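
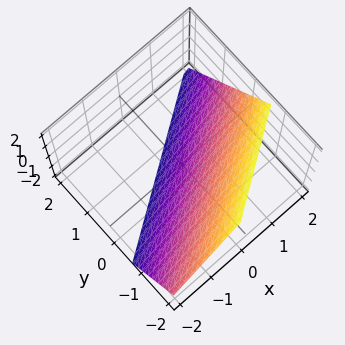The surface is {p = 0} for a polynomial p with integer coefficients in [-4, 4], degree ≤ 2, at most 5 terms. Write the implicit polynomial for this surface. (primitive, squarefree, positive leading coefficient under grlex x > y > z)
Degree: every cross-section is a straight line — this is a plane, so deg p = 1.
From the axis intercepts and sections: one z-axis crossing is at z = -1; it crosses the x-axis at the gridline x = 1.
Assembling these constraints gives the stated polynomial.

2*x - 3*y - 2*z - 2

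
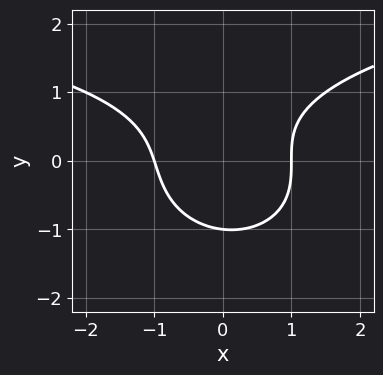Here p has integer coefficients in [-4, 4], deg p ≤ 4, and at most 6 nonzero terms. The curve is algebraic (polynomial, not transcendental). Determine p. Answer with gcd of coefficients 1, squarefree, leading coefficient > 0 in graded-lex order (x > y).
(a) Degree: no degree-2 curve has this shape, so deg p = 3.
(b) Against the integer gridlines: the x-axis gridline crossings are at x ∈ {-1, 1}; one y-axis crossing is at y = -1.
(c) Fitting integer coefficients to these (and the overall shape) gives p.

x^2*y + 3*y^3 - 3*x^2 - x*y + 3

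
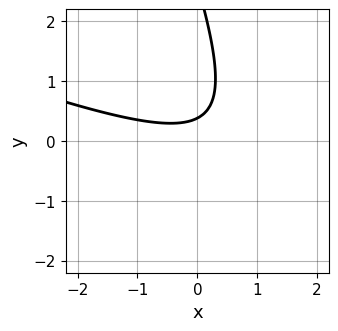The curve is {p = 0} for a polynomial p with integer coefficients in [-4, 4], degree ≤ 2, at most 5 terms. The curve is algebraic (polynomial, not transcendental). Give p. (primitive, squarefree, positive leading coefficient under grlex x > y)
x^2 + 3*x*y + y^2 - 3*y + 1

(a) deg p = 2.
(b) Reading off the gridlines: it misses every integer gridline on the x-axis.
(c) These observations pin down the coefficients.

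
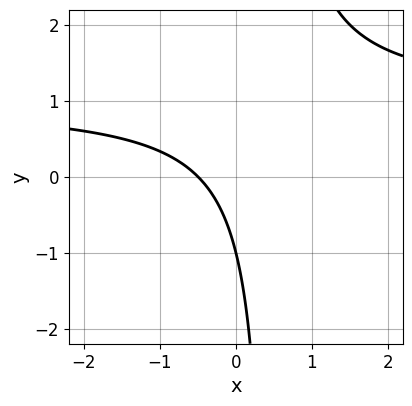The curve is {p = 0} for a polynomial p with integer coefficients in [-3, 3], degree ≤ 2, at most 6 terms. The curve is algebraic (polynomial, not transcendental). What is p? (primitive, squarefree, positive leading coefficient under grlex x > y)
2*x*y - 2*x - y - 1

1. The degree is 2 — a generic line meets the curve in up to 2 points.
2. From the axis intercepts and sections: it crosses the y-axis at the gridline y = -1.
3. Together with the visible shape, these determine p as stated.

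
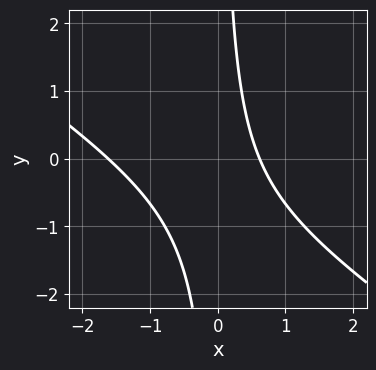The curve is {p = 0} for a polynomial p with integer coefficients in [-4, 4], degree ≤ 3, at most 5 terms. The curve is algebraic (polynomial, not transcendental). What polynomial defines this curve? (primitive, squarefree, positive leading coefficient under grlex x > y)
(a) deg p = 2. The shape is more complex than any degree-1 curve.
(b) From the visible intercepts: no y-intercept at any integer in the box.
(c) These observations pin down the coefficients.

2*x^2 + 3*x*y + 2*x - 2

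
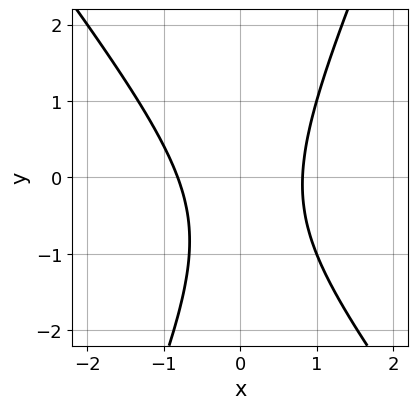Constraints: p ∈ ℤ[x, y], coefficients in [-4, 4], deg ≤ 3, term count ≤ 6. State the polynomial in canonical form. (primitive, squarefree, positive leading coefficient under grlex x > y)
1. deg p = 2. No degree-1 curve has this shape.
2. Observable constraints: no y-intercept at any integer in the box.
3. Putting this together gives p.

3*x^2 + x*y - y^2 - y - 2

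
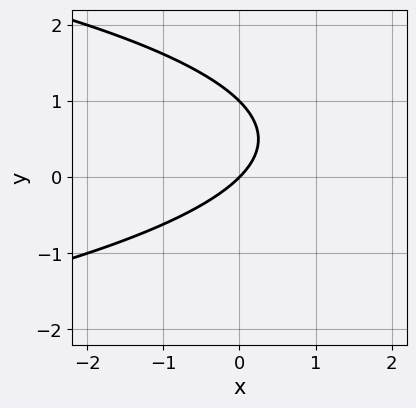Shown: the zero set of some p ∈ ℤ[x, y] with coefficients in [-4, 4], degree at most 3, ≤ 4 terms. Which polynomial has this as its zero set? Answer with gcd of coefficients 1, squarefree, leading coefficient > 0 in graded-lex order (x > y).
y^2 + x - y

deg p = 2.
From the visible intercepts: it meets the x-axis at x = 0 (among the integer gridlines); the y-axis gridline crossings are at y ∈ {0, 1}.
Matching integer coefficients to the picture gives p.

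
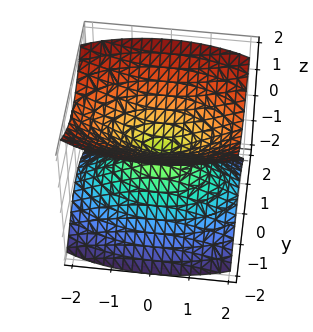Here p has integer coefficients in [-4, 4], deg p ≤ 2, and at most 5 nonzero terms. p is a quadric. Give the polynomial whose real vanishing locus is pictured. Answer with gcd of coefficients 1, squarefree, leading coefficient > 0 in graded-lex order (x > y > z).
I count 2 distinct pieces. They look like related sheets of one shape, so recover p as a whole.
deg p = 2. A double cone through the origin; a quadric.
Symmetries: mirror symmetry z ↦ −z ⇒ only even powers of z; the x ↦ −x reflection is a symmetry, so x appears only in even powers; the y ↦ −y reflection is a symmetry, so y appears only in even powers.
Reading off the gridlines: one z-axis crossing is at z = 0; it meets the x-axis at x = 0 (among the integer gridlines).
Assembling these constraints gives the stated polynomial.

x^2 + 3*y^2 - 3*z^2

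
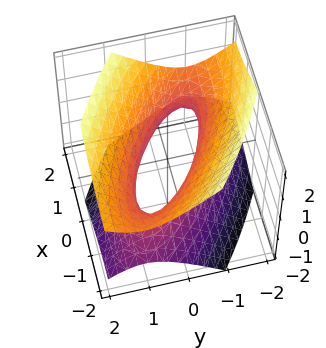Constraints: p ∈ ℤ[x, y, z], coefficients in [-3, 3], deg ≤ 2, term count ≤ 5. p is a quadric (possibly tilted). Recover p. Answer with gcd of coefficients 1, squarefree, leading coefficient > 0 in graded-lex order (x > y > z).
x^2 + 2*x*y + 2*y^2 - 2*z^2 - 1

1. The degree is 2 — the shape is more complex than any degree-1 surface.
2. From the visible intercepts: no z-intercept at any integer in the box; the x-axis gridline crossings are at x ∈ {-1, 1}.
3. Fitting integer coefficients to these (and the overall shape) gives p.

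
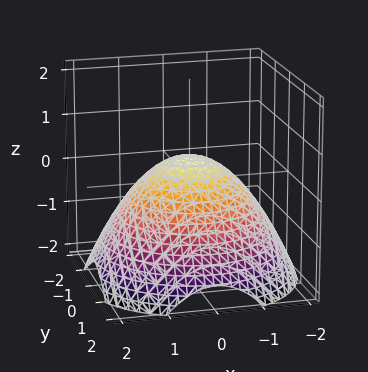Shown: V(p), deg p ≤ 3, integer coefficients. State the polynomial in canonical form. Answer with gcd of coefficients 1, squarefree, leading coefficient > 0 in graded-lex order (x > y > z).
First, degree: the shape is more complex than any degree-1 surface, so deg p = 2.
Then, by symmetry, every cross-section ⟂ z is a circle, so x, y appear only via x² + y².
Next, reading off the gridlines: a circular section at z = 0 has radius exactly 1; the y-axis gridline crossings are at y ∈ {-1, 1}.
Finally, putting this together gives p. Check: (-1, 0, 0) on the x-axis lies on the surface, and p(-1, 0, 0) = 0. ✓

x^2 + y^2 + 2*z - 1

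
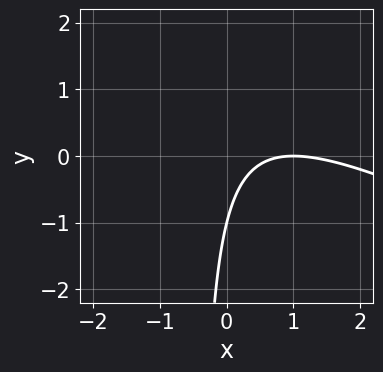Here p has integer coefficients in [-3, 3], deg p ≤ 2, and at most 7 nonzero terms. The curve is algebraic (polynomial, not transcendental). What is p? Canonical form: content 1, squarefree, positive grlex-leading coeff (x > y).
(a) deg p = 2. A generic line meets the curve in up to 2 points.
(b) Reading off the gridlines: it crosses the y-axis at the gridline y = -1; it crosses the x-axis at the gridline x = 1.
(c) Assembling these constraints gives the stated polynomial.

x^2 + 2*x*y - 2*x + y + 1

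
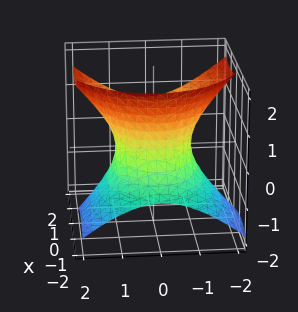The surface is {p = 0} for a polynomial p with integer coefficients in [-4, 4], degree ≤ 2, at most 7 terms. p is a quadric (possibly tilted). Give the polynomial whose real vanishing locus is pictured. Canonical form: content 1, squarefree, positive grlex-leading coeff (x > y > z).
2*x^2 - 3*x*z + 3*y^2 - 3*z^2 - 3

(a) Degree: no degree-1 surface has this shape, so deg p = 2.
(b) From the axis intercepts and sections: the surface avoids every integer z-axis point in the box; among the integer gridlines, it crosses the y-axis at y ∈ {-1, 1}.
(c) Putting this together gives p.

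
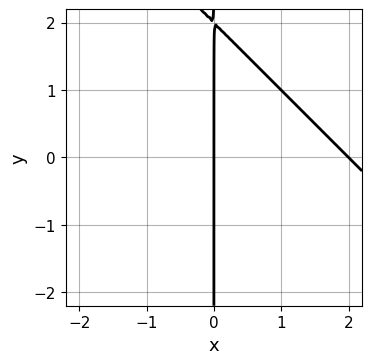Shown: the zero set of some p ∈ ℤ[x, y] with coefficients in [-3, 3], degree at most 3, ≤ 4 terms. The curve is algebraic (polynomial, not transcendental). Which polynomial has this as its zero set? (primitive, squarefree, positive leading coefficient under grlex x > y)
First, degree: a generic line meets the curve in up to 2 points, so deg p = 2.
Next, from the axis intercepts and sections: the x-axis gridline crossings are at x ∈ {0, 2}; every point of the y-axis in the box is on the curve.
Finally, these observations pin down the coefficients.

x^2 + x*y - 2*x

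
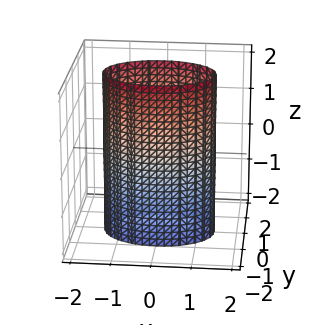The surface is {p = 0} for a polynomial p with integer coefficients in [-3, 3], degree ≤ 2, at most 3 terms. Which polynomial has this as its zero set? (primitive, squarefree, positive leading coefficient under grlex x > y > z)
(a) The degree is 2 — constant cross-section along one axis; a quadric.
(b) Symmetries: it's symmetric under x → −x, forcing even powers of x; the z ↦ −z reflection is a symmetry, so z appears only in even powers; mirror symmetry y ↦ −y ⇒ only even powers of y.
(c) From the visible intercepts: no z-intercept at any integer in the box; among the integer gridlines, it crosses the y-axis at y ∈ {-1, 1}.
(d) Putting this together gives p.

x^2 + 2*y^2 - 2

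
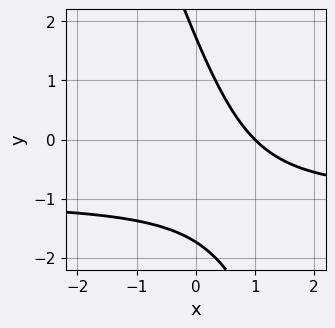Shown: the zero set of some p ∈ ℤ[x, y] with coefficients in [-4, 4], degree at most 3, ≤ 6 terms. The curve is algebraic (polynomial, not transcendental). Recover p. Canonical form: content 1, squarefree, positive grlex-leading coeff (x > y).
The degree is 2 — a generic line meets the curve in up to 2 points.
Observable constraints: it crosses the x-axis at the gridline x = 1.
Together with the visible shape, these determine p as stated.

3*x*y + y^2 + 3*x - 3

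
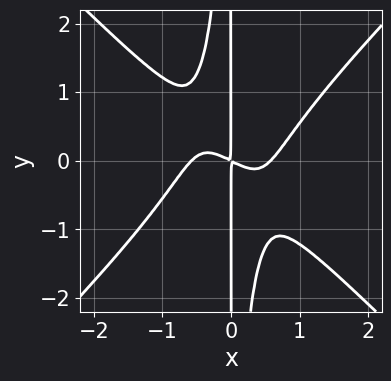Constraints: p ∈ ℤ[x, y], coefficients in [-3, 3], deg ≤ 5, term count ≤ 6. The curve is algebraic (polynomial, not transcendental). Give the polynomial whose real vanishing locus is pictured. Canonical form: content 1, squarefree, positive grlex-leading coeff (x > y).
First, degree: no degree-3 curve has this shape, so deg p = 4.
Next, checking where it meets the axes: every point of the y-axis in the box is on the curve.
Finally, solving for integer coefficients yields p as stated.

3*x^4 - 3*x^2*y^2 - x^2 - 2*x*y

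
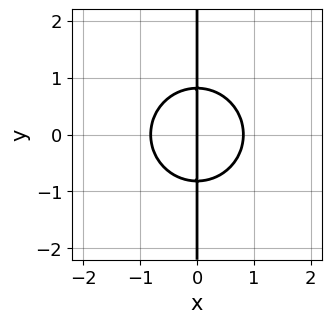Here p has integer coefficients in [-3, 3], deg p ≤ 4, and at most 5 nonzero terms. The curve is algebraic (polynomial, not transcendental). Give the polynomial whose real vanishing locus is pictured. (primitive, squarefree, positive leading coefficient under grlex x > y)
(a) Degree: no degree-2 curve has this shape, so deg p = 3.
(b) Symmetries: the y ↦ −y reflection is a symmetry, so y appears only in even powers.
(c) From the axis intercepts and sections: it crosses the x-axis at the gridline x = 0; the visible y-axis segment lies entirely on the curve.
(d) Assembling these constraints gives the stated polynomial.

3*x^3 + 3*x*y^2 - 2*x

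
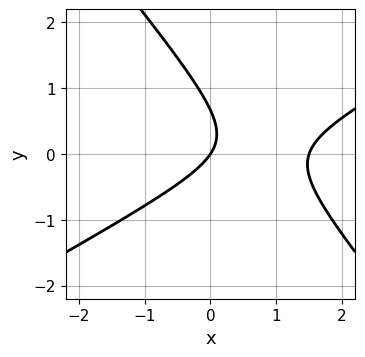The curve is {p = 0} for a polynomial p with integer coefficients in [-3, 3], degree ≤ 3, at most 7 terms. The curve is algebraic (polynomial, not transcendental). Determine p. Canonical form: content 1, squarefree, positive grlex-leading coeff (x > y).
2*x^2 - 2*x*y - 3*y^2 - 3*x + 2*y

First, degree: no degree-1 curve has this shape, so deg p = 2.
Next, against the integer gridlines: it meets the y-axis at y = 0 (among the integer gridlines); it crosses the x-axis at the gridline x = 0.
Finally, putting this together gives p.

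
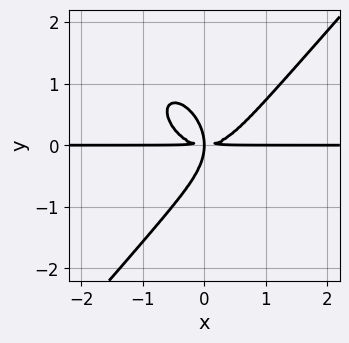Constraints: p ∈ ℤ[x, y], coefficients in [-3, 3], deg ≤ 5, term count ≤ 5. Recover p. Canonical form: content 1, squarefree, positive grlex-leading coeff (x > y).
(a) deg p = 4.
(b) From the visible intercepts: every point of the x-axis in the box is on the curve.
(c) Together with the visible shape, these determine p as stated.

3*x^3*y - 2*y^4 - 3*x*y^2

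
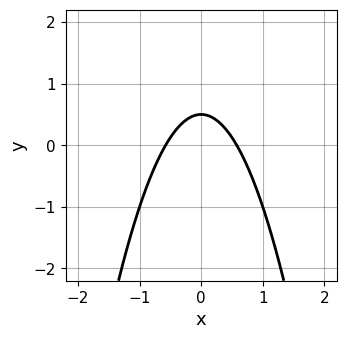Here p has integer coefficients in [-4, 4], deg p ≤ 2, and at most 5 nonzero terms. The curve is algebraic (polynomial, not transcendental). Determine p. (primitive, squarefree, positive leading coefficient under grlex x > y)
3*x^2 + 2*y - 1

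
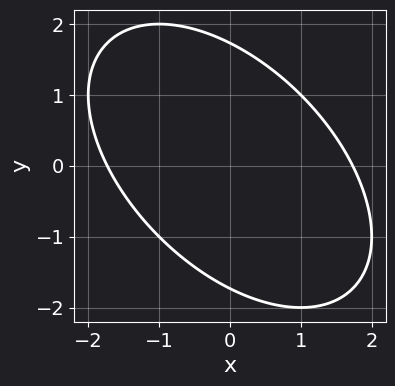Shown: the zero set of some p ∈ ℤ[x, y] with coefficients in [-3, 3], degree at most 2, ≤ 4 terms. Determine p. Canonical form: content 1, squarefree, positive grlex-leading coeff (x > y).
x^2 + x*y + y^2 - 3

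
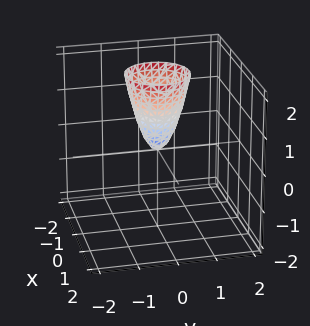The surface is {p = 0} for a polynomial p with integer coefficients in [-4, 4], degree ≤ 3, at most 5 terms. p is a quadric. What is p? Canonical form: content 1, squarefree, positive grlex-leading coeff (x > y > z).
1. Degree: a paraboloid; a quadric, so deg p = 2.
2. Symmetry: the z-axis is an axis of rotation, so x and y enter only as x² + y².
3. From the axis intercepts and sections: one z-axis crossing is at z = 0; one x-axis crossing is at x = 0.
4. These observations pin down the coefficients.

3*x^2 + 3*y^2 - z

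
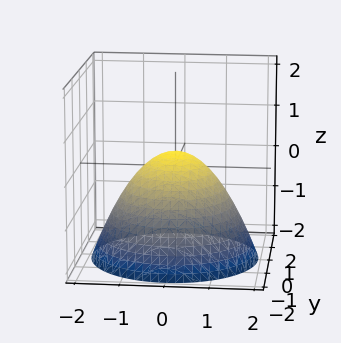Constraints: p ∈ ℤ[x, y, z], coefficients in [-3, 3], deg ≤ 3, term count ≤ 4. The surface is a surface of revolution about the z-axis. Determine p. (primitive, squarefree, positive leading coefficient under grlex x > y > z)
2*x^2 + 2*y^2 + 3*z - 1

1. Degree: no degree-1 surface has this shape, so deg p = 2.
2. Symmetries: the z-axis is an axis of rotation, so x and y enter only as x² + y².
3. Observable constraints: a circular section at z = 0 has radius between 0 and 1.
4. Fitting integer coefficients to these (and the overall shape) gives p.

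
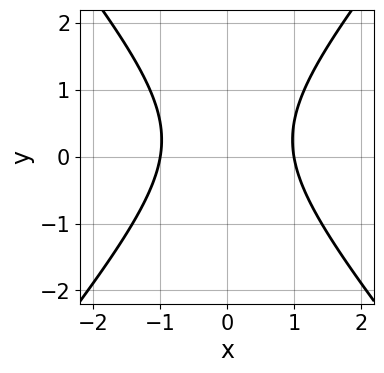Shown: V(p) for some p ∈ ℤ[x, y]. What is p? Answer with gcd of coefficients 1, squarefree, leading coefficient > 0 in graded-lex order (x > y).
3*x^2 - 2*y^2 + y - 3

(a) Degree: a generic line meets the curve in up to 2 points, so deg p = 2.
(b) Symmetries: it's symmetric under x → −x, forcing even powers of x.
(c) Checking where it meets the axes: it misses every integer gridline on the y-axis; the x-axis gridline crossings are at x ∈ {-1, 1}.
(d) Fitting integer coefficients to these (and the overall shape) gives p.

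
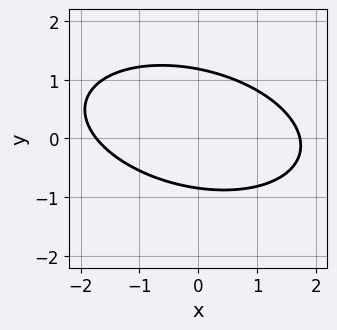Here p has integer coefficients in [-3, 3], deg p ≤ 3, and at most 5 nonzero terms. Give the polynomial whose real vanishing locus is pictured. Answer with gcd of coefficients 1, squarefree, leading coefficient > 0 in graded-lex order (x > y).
x^2 + x*y + 3*y^2 - y - 3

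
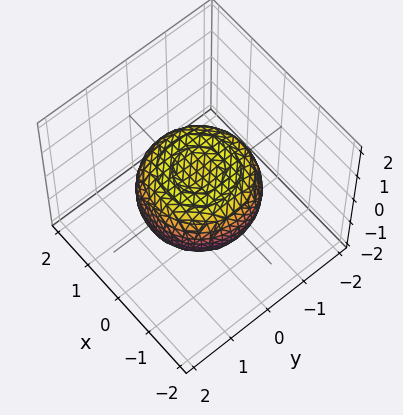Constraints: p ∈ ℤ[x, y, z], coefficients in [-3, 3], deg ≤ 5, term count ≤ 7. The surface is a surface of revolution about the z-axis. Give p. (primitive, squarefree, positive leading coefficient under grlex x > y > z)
deg p = 4. The shape is more complex than any degree-3 surface.
Symmetry: the z-axis is an axis of rotation, so x and y enter only as x² + y².
Checking where it meets the axes: a circular section at z = 0 has radius between 1 and 2.
Assembling these constraints gives the stated polynomial.

x^4 + 2*x^2*y^2 + y^4 - x^2 - y^2 + 2*z^2 - 1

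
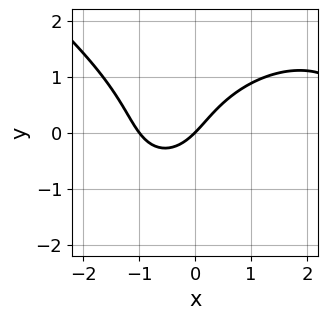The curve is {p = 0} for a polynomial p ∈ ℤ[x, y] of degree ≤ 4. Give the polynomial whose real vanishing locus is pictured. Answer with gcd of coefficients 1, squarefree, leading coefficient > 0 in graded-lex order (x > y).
Degree: the shape is more complex than any degree-2 curve, so deg p = 3.
Observable constraints: one y-axis crossing is at y = 0; the x-axis gridline crossings are at x ∈ {-1, 0}.
Assembling these constraints gives the stated polynomial.

x^3 + 2*y^3 - 2*x^2 - 3*x + 3*y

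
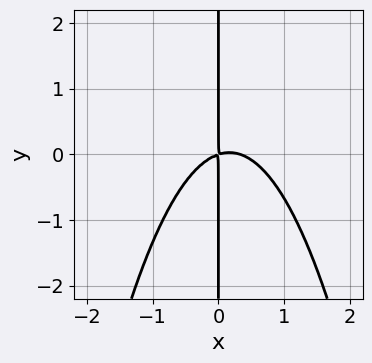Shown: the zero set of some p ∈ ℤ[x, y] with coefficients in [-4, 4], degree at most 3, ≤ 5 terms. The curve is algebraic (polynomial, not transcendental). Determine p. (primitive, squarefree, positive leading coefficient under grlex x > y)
deg p = 3. The shape is more complex than any degree-2 curve.
Checking where it meets the axes: the visible y-axis segment lies entirely on the curve.
Together with the visible shape, these determine p as stated.

3*x^3 - x^2 + 3*x*y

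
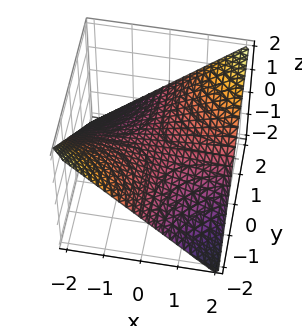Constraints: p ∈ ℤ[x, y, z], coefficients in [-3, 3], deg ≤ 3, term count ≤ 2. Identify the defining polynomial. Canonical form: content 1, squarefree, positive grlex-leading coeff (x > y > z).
First, degree: a saddle surface; a quadric, so deg p = 2.
Then, from the axis intercepts and sections: one z-axis crossing is at z = 0; every point of the y-axis in the box is on the surface; the visible x-axis segment lies entirely on the surface.
Finally, matching integer coefficients to the picture gives p.

x*y - 2*z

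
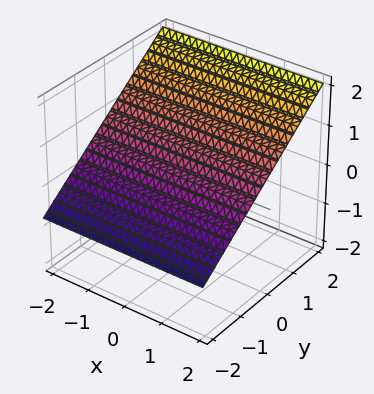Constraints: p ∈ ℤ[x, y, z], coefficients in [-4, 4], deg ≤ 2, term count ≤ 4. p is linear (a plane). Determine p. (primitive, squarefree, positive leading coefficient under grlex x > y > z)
(a) Degree: every cross-section is a straight line — this is a plane, so deg p = 1.
(b) Reading off the gridlines: it meets the y-axis at y = -1 (among the integer gridlines); the surface avoids every integer x-axis point in the box.
(c) The integer polynomial consistent with all of this is the stated p.

2*y - 3*z + 2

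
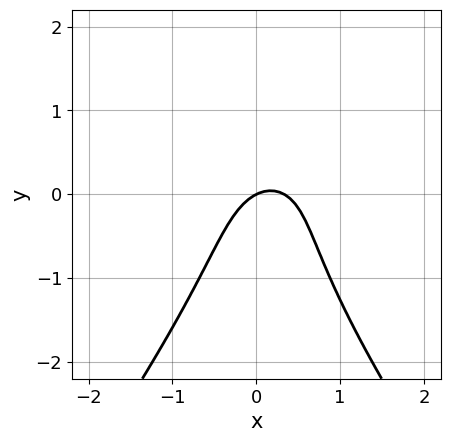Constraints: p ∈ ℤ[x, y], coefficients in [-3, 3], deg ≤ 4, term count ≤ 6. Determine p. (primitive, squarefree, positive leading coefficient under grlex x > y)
2*x^2*y - y^3 - 3*x^2 + x - 2*y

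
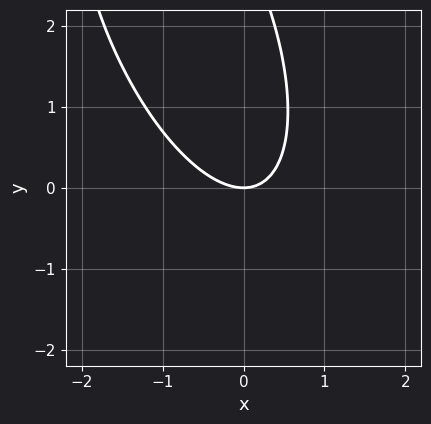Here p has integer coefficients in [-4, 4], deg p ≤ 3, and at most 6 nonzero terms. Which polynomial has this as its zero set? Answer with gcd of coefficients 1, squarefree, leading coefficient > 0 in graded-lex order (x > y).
1. Degree: no degree-1 curve has this shape, so deg p = 2.
2. Against the integer gridlines: it meets the y-axis at y = 0 (among the integer gridlines); it meets the x-axis at x = 0 (among the integer gridlines).
3. Fitting integer coefficients to these (and the overall shape) gives p.

3*x^2 + 2*x*y + y^2 - 3*y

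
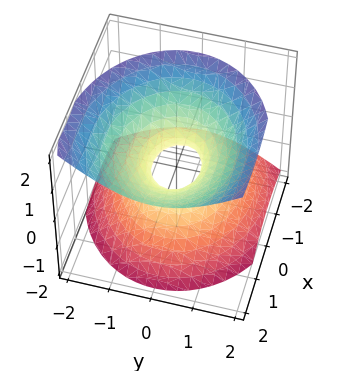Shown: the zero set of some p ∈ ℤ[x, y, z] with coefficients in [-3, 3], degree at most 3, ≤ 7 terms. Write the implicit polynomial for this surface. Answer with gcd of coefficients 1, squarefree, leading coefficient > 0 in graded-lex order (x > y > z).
2*x^2 - 2*x*z + 3*y^2 - 3*z^2 - 1

(a) The degree is 2 — no degree-1 surface has this shape.
(b) Observable constraints: the surface avoids every integer z-axis point in the box.
(c) Solving for integer coefficients yields p as stated.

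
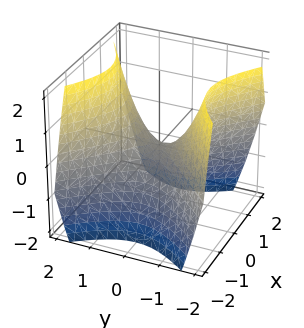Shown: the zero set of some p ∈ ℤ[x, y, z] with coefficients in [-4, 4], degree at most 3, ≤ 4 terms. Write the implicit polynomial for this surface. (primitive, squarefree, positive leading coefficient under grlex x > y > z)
x^2 - y^2 + z

deg p = 2. A saddle surface; a quadric.
Symmetries: mirror symmetry y ↦ −y ⇒ only even powers of y; mirror symmetry x ↦ −x ⇒ only even powers of x.
From the axis intercepts and sections: it meets the y-axis at y = 0 (among the integer gridlines); it crosses the z-axis at the gridline z = 0.
Putting this together gives p.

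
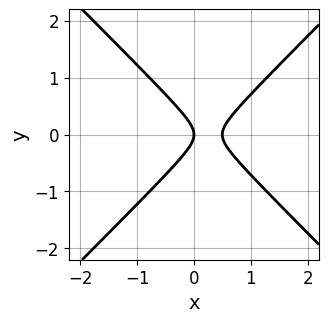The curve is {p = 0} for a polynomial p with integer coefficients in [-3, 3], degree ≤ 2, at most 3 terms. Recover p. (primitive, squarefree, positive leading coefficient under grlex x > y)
First, the degree is 2 — the shape is more complex than any degree-1 curve.
Then, symmetries: mirror symmetry y ↦ −y ⇒ only even powers of y.
Then, against the integer gridlines: it crosses the x-axis at the gridline x = 0; it meets the y-axis at y = 0 (among the integer gridlines).
Finally, matching integer coefficients to the picture gives p.

2*x^2 - 2*y^2 - x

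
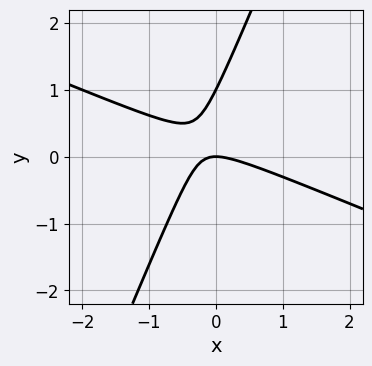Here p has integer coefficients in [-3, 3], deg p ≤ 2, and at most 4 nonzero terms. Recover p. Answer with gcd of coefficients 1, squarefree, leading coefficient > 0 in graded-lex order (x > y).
1. deg p = 2.
2. From the axis intercepts and sections: it crosses the x-axis at the gridline x = 0; among the integer gridlines, it crosses the y-axis at y ∈ {0, 1}.
3. Assembling these constraints gives the stated polynomial.

x^2 + 2*x*y - y^2 + y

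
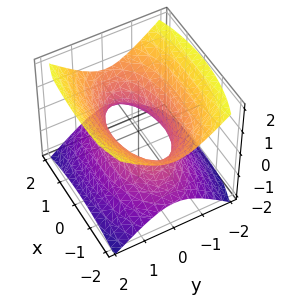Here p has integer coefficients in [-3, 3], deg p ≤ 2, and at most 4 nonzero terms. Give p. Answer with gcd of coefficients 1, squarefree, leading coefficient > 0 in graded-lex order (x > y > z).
x^2 + 3*y^2 - 3*z^2 - 2

(a) deg p = 2. One connected sheet with a waist; a quadric.
(b) Symmetries: it's symmetric under z → −z, forcing even powers of z; the y ↦ −y reflection is a symmetry, so y appears only in even powers; the x ↦ −x reflection is a symmetry, so x appears only in even powers.
(c) Against the integer gridlines: the surface avoids every integer z-axis point in the box.
(d) Assembling these constraints gives the stated polynomial.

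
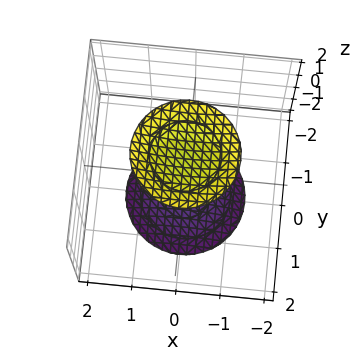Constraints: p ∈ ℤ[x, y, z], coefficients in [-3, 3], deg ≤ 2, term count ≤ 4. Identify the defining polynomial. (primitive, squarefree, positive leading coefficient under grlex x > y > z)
1. The picture has 2 separate pieces. Treating them together as one polynomial.
2. deg p = 2. The shape is more complex than any degree-1 surface.
3. Symmetries: the surface is invariant under rotation about z: p = q(x² + y², z).
4. From the visible intercepts: no y-intercept at any integer in the box; a circular section at z = 2 has radius exactly 1; the surface avoids every integer x-axis point in the box.
5. Fitting integer coefficients to these (and the overall shape) gives p.

x^2 + y^2 - z^2 + 3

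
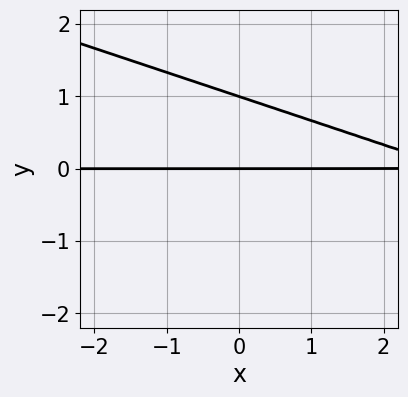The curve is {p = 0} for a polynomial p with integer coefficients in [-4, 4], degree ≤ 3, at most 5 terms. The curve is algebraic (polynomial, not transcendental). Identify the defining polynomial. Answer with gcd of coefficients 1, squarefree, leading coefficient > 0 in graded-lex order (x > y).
1. deg p = 2. No degree-1 curve has this shape.
2. Observable constraints: among the integer gridlines, it crosses the y-axis at y ∈ {0, 1}; the visible x-axis segment lies entirely on the curve.
3. Assembling these constraints gives the stated polynomial.

x*y + 3*y^2 - 3*y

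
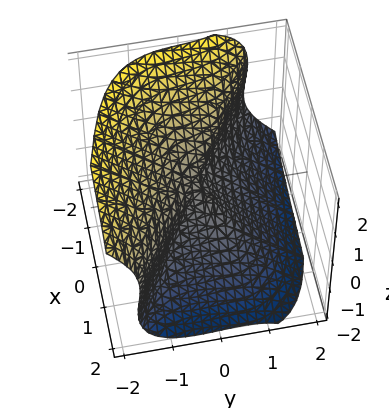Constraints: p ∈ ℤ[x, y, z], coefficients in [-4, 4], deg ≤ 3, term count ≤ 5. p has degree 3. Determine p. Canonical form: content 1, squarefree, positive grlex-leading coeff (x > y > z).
x^3 + 2*x*z^2 + 3*y^3 + 3*z^3 - x*y

Degree: no degree-2 surface has this shape, so deg p = 3.
Checking where it meets the axes: it meets the z-axis at z = 0 (among the integer gridlines); it meets the y-axis at y = 0 (among the integer gridlines); it meets the x-axis at x = 0 (among the integer gridlines).
Putting this together gives p.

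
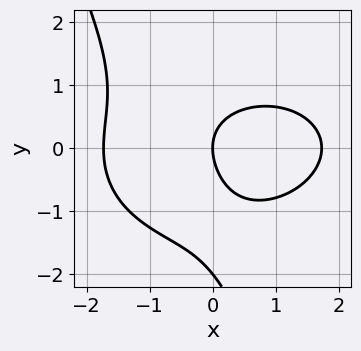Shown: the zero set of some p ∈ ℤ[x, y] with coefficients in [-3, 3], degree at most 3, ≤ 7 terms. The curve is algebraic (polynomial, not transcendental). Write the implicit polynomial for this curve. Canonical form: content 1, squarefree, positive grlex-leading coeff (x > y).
1. deg p = 3.
2. Against the integer gridlines: among the integer gridlines, it crosses the y-axis at y ∈ {-2, 0}; it crosses the x-axis at the gridline x = 0.
3. Fitting integer coefficients to these (and the overall shape) gives p.

x^3 + 2*x*y^2 + y^3 + 2*y^2 - 3*x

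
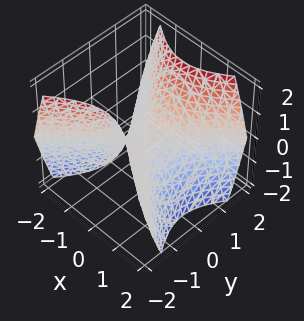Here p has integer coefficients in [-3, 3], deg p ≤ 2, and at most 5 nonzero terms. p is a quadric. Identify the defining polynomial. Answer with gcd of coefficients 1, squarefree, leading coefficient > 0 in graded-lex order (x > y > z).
The degree is 2 — a hyperbolic paraboloid; a quadric.
Symmetries: mirror symmetry x ↦ −x ⇒ only even powers of x; the y ↦ −y reflection is a symmetry, so y appears only in even powers.
Against the integer gridlines: it meets the y-axis at y = 0 (among the integer gridlines); it crosses the z-axis at the gridline z = 0.
Together with the visible shape, these determine p as stated.

x^2 - y^2 + z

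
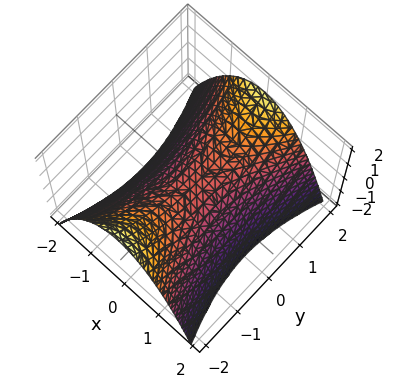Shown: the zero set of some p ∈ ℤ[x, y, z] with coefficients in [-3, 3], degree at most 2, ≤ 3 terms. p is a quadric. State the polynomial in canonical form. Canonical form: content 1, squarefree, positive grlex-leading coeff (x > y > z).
3*x^2 - y^2 + 3*z

(a) deg p = 2.
(b) Symmetries: mirror symmetry y ↦ −y ⇒ only even powers of y; it's symmetric under x → −x, forcing even powers of x.
(c) Observable constraints: one z-axis crossing is at z = 0; it meets the y-axis at y = 0 (among the integer gridlines); one x-axis crossing is at x = 0.
(d) Putting this together gives p.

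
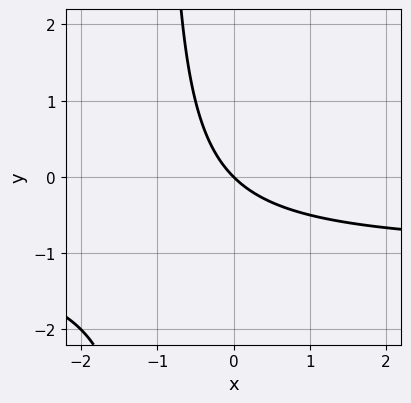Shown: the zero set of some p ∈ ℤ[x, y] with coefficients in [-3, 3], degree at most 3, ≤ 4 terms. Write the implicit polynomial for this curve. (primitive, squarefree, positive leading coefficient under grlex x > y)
x*y + x + y

deg p = 2. A generic line meets the curve in up to 2 points.
Observable constraints: it meets the x-axis at x = 0 (among the integer gridlines); it meets the y-axis at y = 0 (among the integer gridlines).
Putting this together gives p.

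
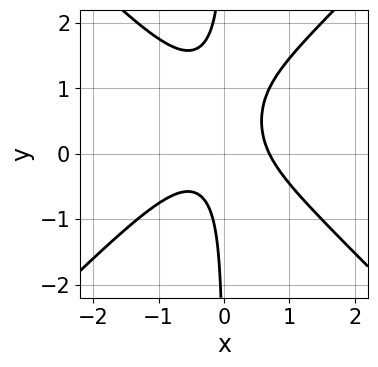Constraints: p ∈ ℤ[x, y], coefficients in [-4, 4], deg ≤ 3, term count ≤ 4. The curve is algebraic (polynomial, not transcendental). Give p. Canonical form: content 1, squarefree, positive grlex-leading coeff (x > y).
First, degree: the shape is more complex than any degree-2 curve, so deg p = 3.
Then, from the visible intercepts: the curve avoids every integer y-axis point in the box.
Finally, fitting integer coefficients to these (and the overall shape) gives p.

3*x^3 - 3*x*y^2 + 3*x*y - 1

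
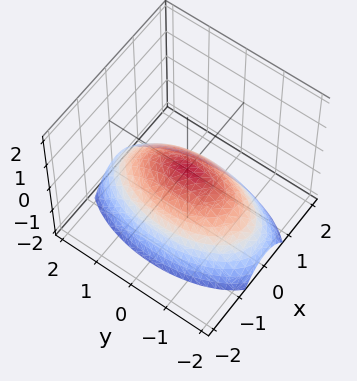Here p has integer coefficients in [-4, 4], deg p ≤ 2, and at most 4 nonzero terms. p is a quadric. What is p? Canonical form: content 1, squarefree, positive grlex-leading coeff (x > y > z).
3*x^2 + y^2 + 3*z

deg p = 2. A single bowl opening along one axis; a quadric.
Symmetries: it's symmetric under x → −x, forcing even powers of x; mirror symmetry y ↦ −y ⇒ only even powers of y.
Checking where it meets the axes: it crosses the z-axis at the gridline z = 0; it crosses the x-axis at the gridline x = 0; one y-axis crossing is at y = 0.
Solving for integer coefficients yields p as stated.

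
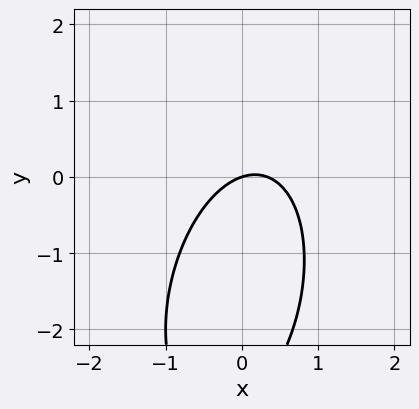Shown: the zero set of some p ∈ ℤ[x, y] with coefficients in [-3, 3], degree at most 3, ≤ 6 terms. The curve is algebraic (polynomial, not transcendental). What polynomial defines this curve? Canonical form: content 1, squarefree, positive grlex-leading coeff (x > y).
3*x^2 - x*y + y^2 - x + 3*y

The degree is 2 — no degree-1 curve has this shape.
Observable constraints: one y-axis crossing is at y = 0; it meets the x-axis at x = 0 (among the integer gridlines).
Together with the visible shape, these determine p as stated.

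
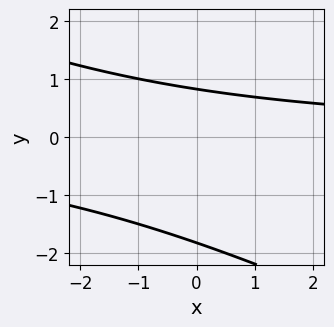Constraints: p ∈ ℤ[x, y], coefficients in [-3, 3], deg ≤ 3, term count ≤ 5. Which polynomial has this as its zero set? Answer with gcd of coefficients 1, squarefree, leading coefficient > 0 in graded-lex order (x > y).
deg p = 2. A generic line meets the curve in up to 2 points.
Observable constraints: no x-intercept at any integer in the box.
Matching integer coefficients to the picture gives p.

x*y + 2*y^2 + 2*y - 3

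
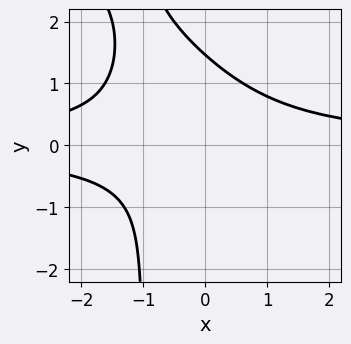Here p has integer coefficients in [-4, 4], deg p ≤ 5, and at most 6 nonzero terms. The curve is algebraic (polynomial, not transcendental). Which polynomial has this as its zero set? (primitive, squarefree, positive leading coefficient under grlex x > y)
x^2*y^2 + x*y^3 + y^3 - y^2 - 1

First, the degree is 4 — no degree-3 curve has this shape.
Then, reading off the gridlines: no x-intercept at any integer in the box.
Finally, fitting integer coefficients to these (and the overall shape) gives p.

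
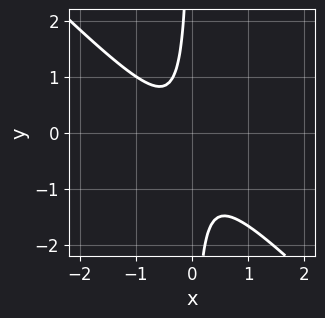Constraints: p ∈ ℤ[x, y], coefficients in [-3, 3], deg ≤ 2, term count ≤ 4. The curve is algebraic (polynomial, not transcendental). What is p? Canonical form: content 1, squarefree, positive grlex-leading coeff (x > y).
Degree: the shape is more complex than any degree-1 curve, so deg p = 2.
From the axis intercepts and sections: no y-intercept at any integer in the box; no x-intercept at any integer in the box.
Fitting integer coefficients to these (and the overall shape) gives p.

3*x^2 + 3*x*y + x + 1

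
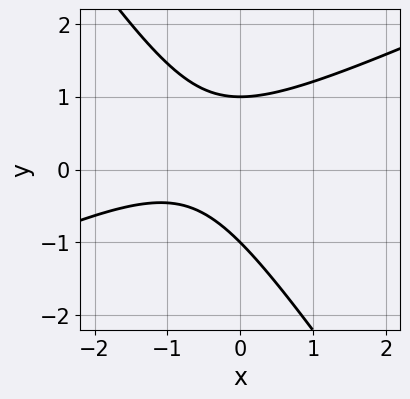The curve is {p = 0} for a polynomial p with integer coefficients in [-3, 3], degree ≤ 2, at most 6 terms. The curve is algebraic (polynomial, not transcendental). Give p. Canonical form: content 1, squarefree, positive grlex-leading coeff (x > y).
1. Degree: no degree-1 curve has this shape, so deg p = 2.
2. Observable constraints: among the integer gridlines, it crosses the y-axis at y ∈ {-1, 1}; the curve avoids every integer x-axis point in the box.
3. Putting this together gives p.

2*x^2 - 3*x*y - 3*y^2 + 3*x + 3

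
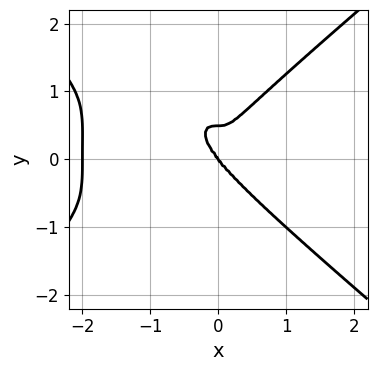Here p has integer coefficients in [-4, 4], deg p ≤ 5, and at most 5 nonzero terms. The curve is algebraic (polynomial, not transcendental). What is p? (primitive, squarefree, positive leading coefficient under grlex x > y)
x^4 - 2*y^4 + 2*x^3 + y^3

1. Degree: the shape is more complex than any degree-3 curve, so deg p = 4.
2. From the axis intercepts and sections: it crosses the y-axis at the gridline y = 0; among the integer gridlines, it crosses the x-axis at x ∈ {-2, 0}.
3. Matching integer coefficients to the picture gives p.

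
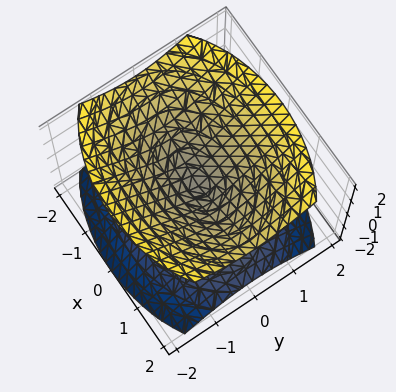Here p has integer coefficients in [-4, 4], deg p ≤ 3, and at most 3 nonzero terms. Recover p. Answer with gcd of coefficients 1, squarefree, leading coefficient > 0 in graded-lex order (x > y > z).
x^2 + 2*y^2 - 2*z^2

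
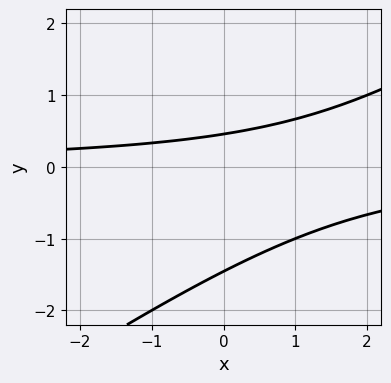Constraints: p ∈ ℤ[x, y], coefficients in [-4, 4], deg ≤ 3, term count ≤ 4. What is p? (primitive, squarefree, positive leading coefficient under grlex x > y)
(a) The degree is 2 — no degree-1 curve has this shape.
(b) Observable constraints: it misses every integer gridline on the x-axis.
(c) Solving for integer coefficients yields p as stated.

2*x*y - 3*y^2 - 3*y + 2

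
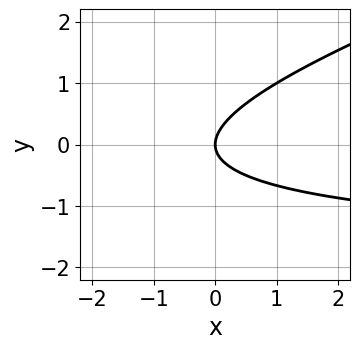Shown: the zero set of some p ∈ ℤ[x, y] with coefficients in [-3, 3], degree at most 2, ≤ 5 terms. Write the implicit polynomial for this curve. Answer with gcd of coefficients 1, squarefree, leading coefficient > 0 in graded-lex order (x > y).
First, degree: a generic line meets the curve in up to 2 points, so deg p = 2.
Next, against the integer gridlines: one y-axis crossing is at y = 0; it meets the x-axis at x = 0 (among the integer gridlines).
Finally, solving for integer coefficients yields p as stated.

x*y - 3*y^2 + 2*x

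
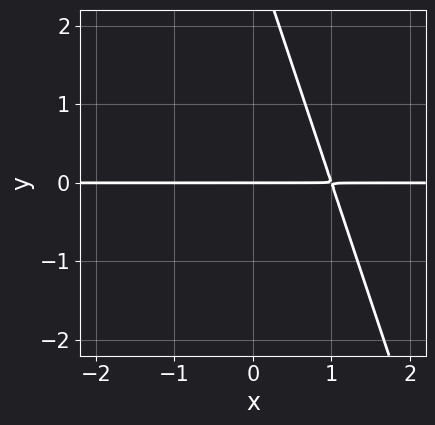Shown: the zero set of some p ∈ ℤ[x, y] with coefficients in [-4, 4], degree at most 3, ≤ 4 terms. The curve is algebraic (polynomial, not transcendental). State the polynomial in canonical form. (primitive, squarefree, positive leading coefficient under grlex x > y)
deg p = 2. No degree-1 curve has this shape.
From the visible intercepts: every point of the x-axis in the box is on the curve; it crosses the y-axis at the gridline y = 0.
Assembling these constraints gives the stated polynomial.

3*x*y + y^2 - 3*y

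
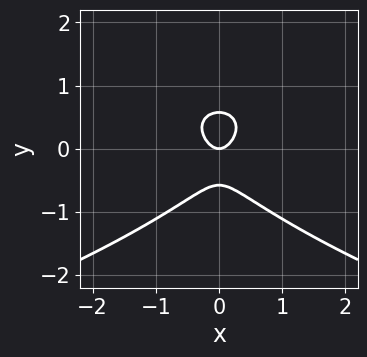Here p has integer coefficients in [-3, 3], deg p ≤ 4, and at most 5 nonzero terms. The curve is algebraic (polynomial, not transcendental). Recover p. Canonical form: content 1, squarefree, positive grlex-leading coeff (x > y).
1. Degree: the shape is more complex than any degree-2 curve, so deg p = 3.
2. Symmetries: it's symmetric under x → −x, forcing even powers of x.
3. From the axis intercepts and sections: one x-axis crossing is at x = 0; it meets the y-axis at y = 0 (among the integer gridlines).
4. The integer polynomial consistent with all of this is the stated p.

3*y^3 + 3*x^2 - y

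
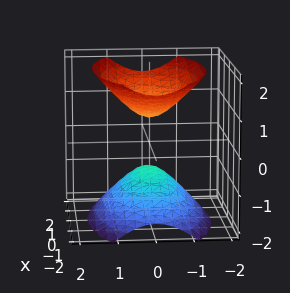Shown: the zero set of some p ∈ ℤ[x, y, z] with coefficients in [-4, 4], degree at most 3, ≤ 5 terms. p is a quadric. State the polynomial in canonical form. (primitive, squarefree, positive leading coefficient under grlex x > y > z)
x^2 + 3*y^2 - 2*z^2 + 1

First, I count 2 distinct pieces. Treating them together as one polynomial.
Next, deg p = 2. Two sheets facing apart; a quadric.
Next, symmetries: the y ↦ −y reflection is a symmetry, so y appears only in even powers; it's symmetric under x → −x, forcing even powers of x; it's symmetric under z → −z, forcing even powers of z.
Then, against the integer gridlines: the surface avoids every integer y-axis point in the box; no x-intercept at any integer in the box.
Finally, these observations pin down the coefficients.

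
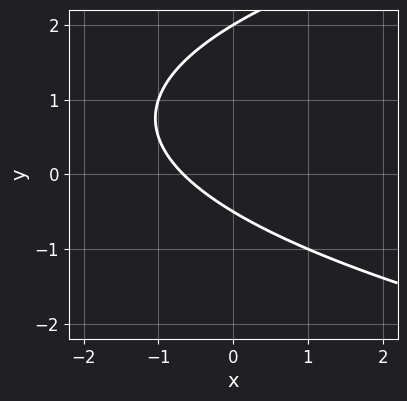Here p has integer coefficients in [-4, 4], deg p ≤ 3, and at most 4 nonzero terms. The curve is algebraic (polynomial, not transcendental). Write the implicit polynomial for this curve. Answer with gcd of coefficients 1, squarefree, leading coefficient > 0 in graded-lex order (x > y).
2*y^2 - 3*x - 3*y - 2

The degree is 2 — the shape is more complex than any degree-1 curve.
Observable constraints: it crosses the y-axis at the gridline y = 2.
Assembling these constraints gives the stated polynomial.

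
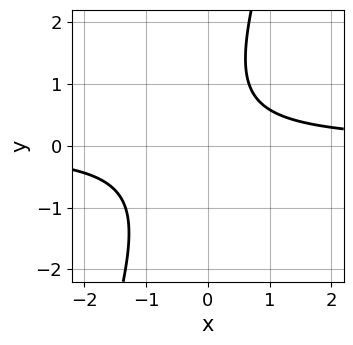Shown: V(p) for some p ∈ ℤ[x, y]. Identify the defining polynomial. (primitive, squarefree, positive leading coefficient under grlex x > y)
3*x*y - y^2 + y - 2

First, degree: no degree-1 curve has this shape, so deg p = 2.
Then, against the integer gridlines: no y-intercept at any integer in the box; no x-intercept at any integer in the box.
Finally, assembling these constraints gives the stated polynomial.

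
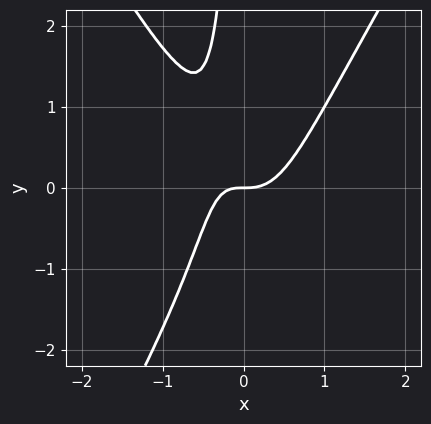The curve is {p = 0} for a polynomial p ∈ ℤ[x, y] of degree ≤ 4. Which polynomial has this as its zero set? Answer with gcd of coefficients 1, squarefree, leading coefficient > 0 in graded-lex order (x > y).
First, degree: the shape is more complex than any degree-2 curve, so deg p = 3.
Next, reading off the gridlines: one x-axis crossing is at x = 0; it meets the y-axis at y = 0 (among the integer gridlines).
Finally, solving for integer coefficients yields p as stated.

3*x^3 - x*y^2 - x*y - y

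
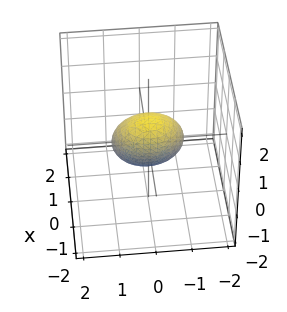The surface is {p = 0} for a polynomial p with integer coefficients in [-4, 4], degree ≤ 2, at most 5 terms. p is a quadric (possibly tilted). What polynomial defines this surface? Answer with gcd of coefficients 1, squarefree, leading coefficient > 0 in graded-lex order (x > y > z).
3*x^2 + 3*x*z + 2*y^2 + 2*z^2 - 2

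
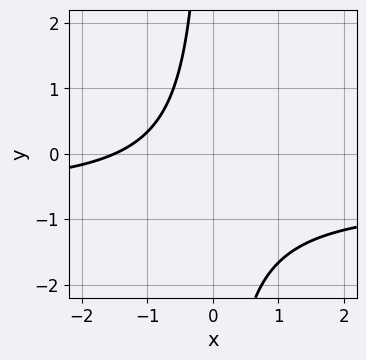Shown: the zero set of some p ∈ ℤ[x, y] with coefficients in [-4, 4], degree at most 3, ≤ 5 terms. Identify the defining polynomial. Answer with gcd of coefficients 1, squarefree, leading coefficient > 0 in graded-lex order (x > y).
Degree: the shape is more complex than any degree-1 curve, so deg p = 2.
From the axis intercepts and sections: it misses every integer gridline on the y-axis.
These observations pin down the coefficients.

3*x*y + 2*x + 3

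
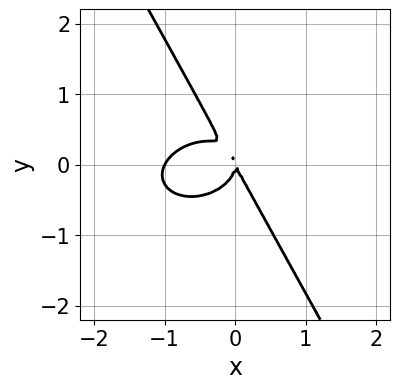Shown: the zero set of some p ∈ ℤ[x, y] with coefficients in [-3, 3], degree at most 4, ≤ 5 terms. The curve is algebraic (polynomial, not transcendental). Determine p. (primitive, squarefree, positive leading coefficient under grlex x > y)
1. The degree is 3 — the shape is more complex than any degree-2 curve.
2. From the axis intercepts and sections: the x-axis gridline crossings are at x ∈ {-1, 0}; one y-axis crossing is at y = 0.
3. Assembling these constraints gives the stated polynomial.

2*x^3 + 3*x*y^2 + 2*y^3 + 2*x^2 + x*y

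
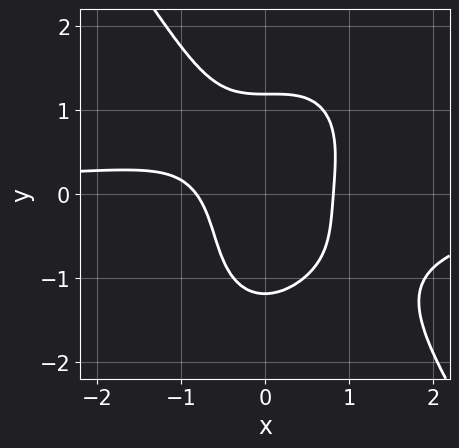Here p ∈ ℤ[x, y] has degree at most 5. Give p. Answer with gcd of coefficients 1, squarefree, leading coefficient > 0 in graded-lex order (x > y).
3*x^3*y + y^4 - 3*x^2*y + 3*x^2 - 2

1. deg p = 4.
2. Solving for integer coefficients yields p as stated.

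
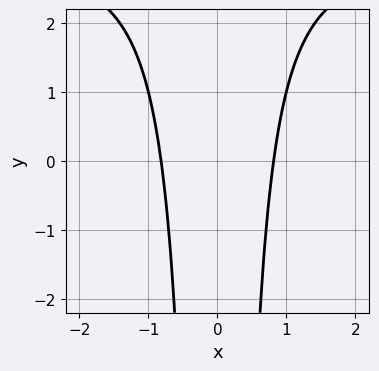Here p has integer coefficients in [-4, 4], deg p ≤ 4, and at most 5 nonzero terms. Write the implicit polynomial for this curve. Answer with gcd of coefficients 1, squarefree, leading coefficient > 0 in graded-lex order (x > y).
x^2*y - 3*x^2 + 2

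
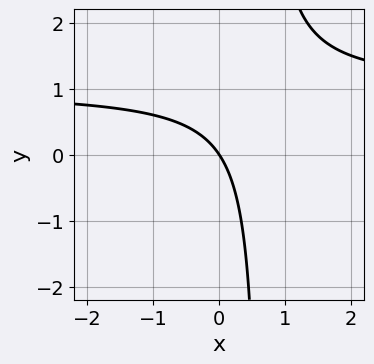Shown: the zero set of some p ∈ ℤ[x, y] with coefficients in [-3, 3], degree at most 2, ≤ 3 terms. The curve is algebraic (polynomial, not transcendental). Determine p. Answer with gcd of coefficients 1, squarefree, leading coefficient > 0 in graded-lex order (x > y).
3*x*y - 3*x - 2*y

deg p = 2.
Reading off the gridlines: it meets the x-axis at x = 0 (among the integer gridlines); it crosses the y-axis at the gridline y = 0.
These observations pin down the coefficients.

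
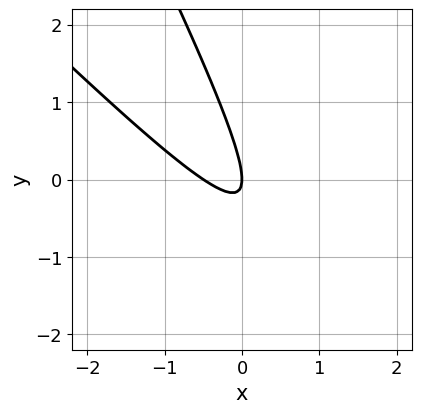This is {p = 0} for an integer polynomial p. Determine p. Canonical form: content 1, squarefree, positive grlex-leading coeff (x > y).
2*x^2 + 3*x*y + y^2 + x

(a) deg p = 2. A generic line meets the curve in up to 2 points.
(b) Reading off the gridlines: one y-axis crossing is at y = 0; it crosses the x-axis at the gridline x = 0.
(c) Matching integer coefficients to the picture gives p.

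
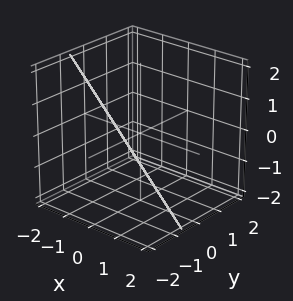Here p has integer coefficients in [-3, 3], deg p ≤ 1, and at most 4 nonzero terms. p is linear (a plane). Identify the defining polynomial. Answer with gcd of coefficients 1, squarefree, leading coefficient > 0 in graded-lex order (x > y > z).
2*x + 3*y + 2*z + 2

Degree: every cross-section is a straight line — this is a plane, so deg p = 1.
Reading off the gridlines: one x-axis crossing is at x = -1; one z-axis crossing is at z = -1.
These observations pin down the coefficients.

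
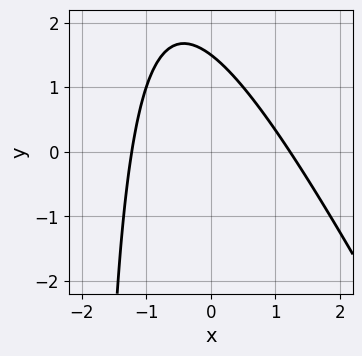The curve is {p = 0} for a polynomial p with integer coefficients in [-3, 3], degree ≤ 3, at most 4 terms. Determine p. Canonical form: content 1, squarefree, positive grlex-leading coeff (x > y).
2*x^2 + x*y + 2*y - 3

(a) The degree is 2 — no degree-1 curve has this shape.
(b) Solving for integer coefficients yields p as stated.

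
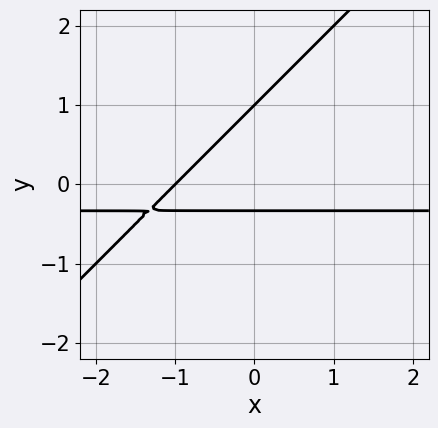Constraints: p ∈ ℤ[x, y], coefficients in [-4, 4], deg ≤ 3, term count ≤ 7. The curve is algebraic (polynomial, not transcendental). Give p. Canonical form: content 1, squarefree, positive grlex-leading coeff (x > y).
3*x*y - 3*y^2 + x + 2*y + 1

First, the degree is 2 — a generic line meets the curve in up to 2 points.
Then, observable constraints: one x-axis crossing is at x = -1; one y-axis crossing is at y = 1.
Finally, matching integer coefficients to the picture gives p.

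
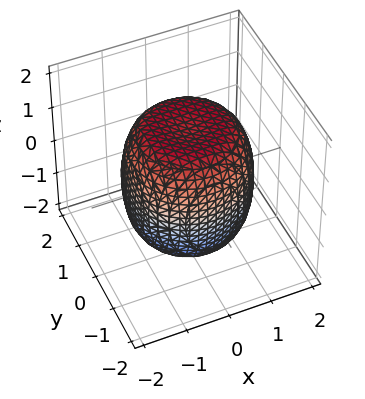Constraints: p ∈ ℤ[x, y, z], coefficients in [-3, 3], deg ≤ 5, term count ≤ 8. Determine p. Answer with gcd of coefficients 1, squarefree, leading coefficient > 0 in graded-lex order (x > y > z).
x^4 + 2*x^2*y^2 + y^4 - x^2 - y^2 + z^2 - 2

(a) Degree: a generic line meets the surface in up to 4 points, so deg p = 4.
(b) By symmetry, every cross-section ⟂ z is a circle, so x, y appear only via x² + y².
(c) Checking where it meets the axes: a circular section at z = 0 has radius between 1 and 2.
(d) Fitting integer coefficients to these (and the overall shape) gives p.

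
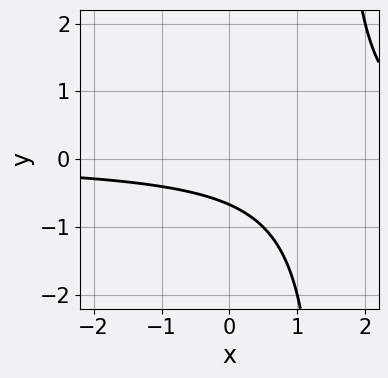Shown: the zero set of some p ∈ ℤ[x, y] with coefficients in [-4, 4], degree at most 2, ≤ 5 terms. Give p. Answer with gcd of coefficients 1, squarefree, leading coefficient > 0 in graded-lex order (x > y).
2*x*y - 3*y - 2

(a) Degree: a generic line meets the curve in up to 2 points, so deg p = 2.
(b) Against the integer gridlines: the curve avoids every integer x-axis point in the box.
(c) Fitting integer coefficients to these (and the overall shape) gives p.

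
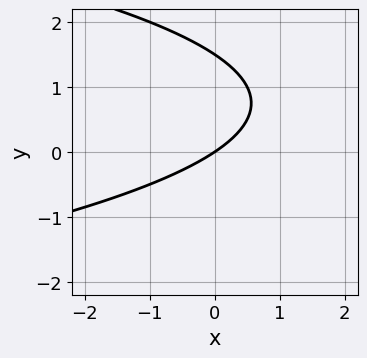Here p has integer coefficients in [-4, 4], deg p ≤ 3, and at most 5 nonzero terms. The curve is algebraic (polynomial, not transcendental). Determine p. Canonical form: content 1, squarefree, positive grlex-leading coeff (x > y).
2*y^2 + 2*x - 3*y

The degree is 2 — no degree-1 curve has this shape.
Checking where it meets the axes: it crosses the y-axis at the gridline y = 0; one x-axis crossing is at x = 0.
Solving for integer coefficients yields p as stated.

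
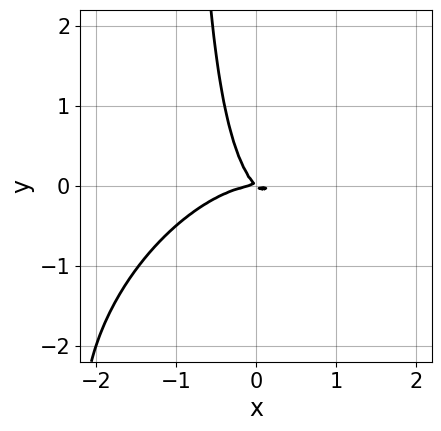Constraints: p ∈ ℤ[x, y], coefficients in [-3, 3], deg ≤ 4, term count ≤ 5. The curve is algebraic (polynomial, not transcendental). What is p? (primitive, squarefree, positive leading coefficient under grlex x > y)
(a) The degree is 3 — a generic line meets the curve in up to 3 points.
(b) Checking where it meets the axes: it meets the y-axis at y = 0 (among the integer gridlines); it crosses the x-axis at the gridline x = 0.
(c) Assembling these constraints gives the stated polynomial.

x^3 - x^2*y + x*y^2 + x*y + y^2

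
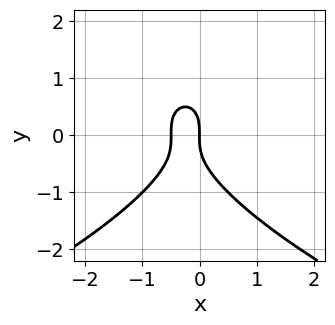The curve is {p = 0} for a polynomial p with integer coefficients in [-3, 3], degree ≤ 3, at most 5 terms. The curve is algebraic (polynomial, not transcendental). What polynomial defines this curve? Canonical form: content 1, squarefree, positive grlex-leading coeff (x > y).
y^3 + 2*x^2 + x

Degree: a generic line meets the curve in up to 3 points, so deg p = 3.
Against the integer gridlines: one x-axis crossing is at x = 0; it meets the y-axis at y = 0 (among the integer gridlines).
These observations pin down the coefficients.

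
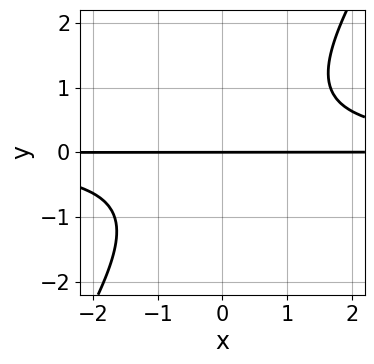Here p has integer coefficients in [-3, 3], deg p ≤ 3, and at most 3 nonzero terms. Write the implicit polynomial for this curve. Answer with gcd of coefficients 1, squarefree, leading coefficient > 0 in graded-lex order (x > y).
1. deg p = 3. The shape is more complex than any degree-2 curve.
2. From the axis intercepts and sections: it meets the y-axis at y = 0 (among the integer gridlines); the visible x-axis segment lies entirely on the curve.
3. Fitting integer coefficients to these (and the overall shape) gives p.

3*x*y^2 - 2*y^3 - 3*y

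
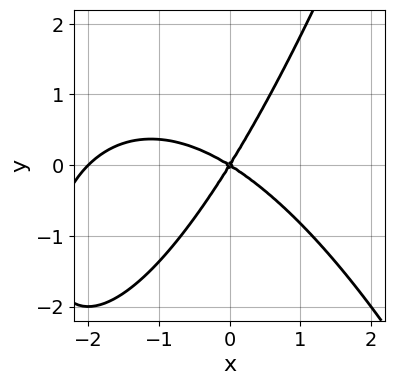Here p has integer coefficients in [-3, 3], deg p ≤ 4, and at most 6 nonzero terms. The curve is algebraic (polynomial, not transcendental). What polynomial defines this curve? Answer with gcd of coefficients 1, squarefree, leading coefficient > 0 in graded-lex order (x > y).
x^3 + 2*x^2 + 2*x*y - 2*y^2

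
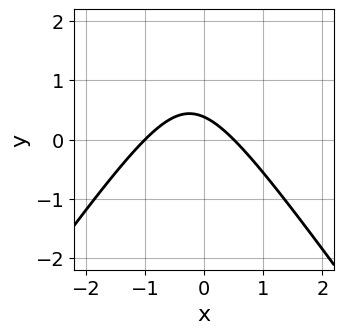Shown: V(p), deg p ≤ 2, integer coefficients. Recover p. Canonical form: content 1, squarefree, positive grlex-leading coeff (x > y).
1. deg p = 2. A generic line meets the curve in up to 2 points.
2. From the axis intercepts and sections: one x-axis crossing is at x = -1.
3. Together with the visible shape, these determine p as stated.

2*x^2 - y^2 + x + 3*y - 1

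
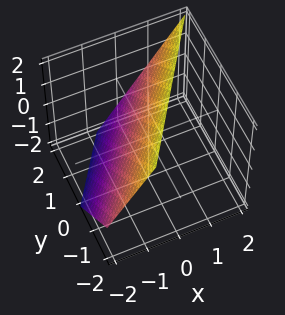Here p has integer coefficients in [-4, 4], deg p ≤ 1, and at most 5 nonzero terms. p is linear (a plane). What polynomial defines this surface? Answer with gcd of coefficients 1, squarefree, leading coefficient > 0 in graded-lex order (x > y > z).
(a) The degree is 1 — every cross-section is a straight line — this is a plane.
(b) Checking where it meets the axes: it crosses the y-axis at the gridline y = 1; it meets the z-axis at z = 1 (among the integer gridlines).
(c) Putting this together gives p.

3*x - 2*y - 2*z + 2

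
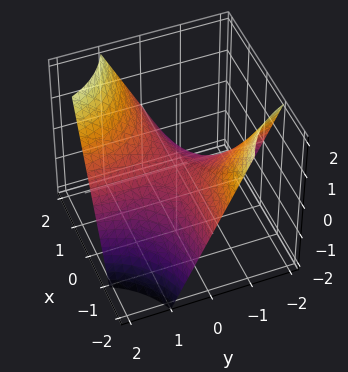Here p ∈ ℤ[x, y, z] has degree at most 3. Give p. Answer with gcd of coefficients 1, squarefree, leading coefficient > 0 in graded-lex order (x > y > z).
x*y - z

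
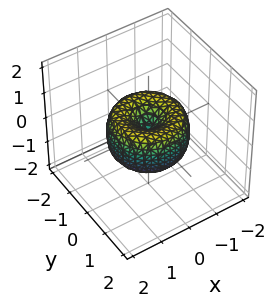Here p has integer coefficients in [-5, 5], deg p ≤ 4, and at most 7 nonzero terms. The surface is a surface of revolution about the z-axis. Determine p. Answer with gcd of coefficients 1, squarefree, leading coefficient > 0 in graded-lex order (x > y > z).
Degree: no degree-3 surface has this shape, so deg p = 4.
Symmetry: the z-axis is an axis of rotation, so x and y enter only as x² + y².
From the visible intercepts: a circular section at z = 0 has radius between 1 and 2; it crosses the y-axis at the gridline y = 0; it meets the x-axis at x = 0 (among the integer gridlines).
Solving for integer coefficients yields p as stated.

2*x^4 + 4*x^2*y^2 + 2*y^4 - 3*x^2 - 3*y^2 + 2*z^2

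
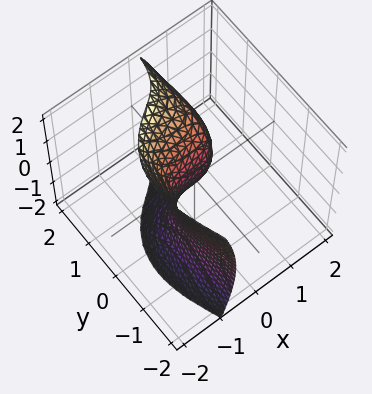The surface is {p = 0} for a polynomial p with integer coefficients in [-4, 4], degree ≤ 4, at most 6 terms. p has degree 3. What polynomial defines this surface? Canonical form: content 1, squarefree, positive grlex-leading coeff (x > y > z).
2*x^3 + 2*x*y^2 + z^2 - 3*y

(a) Degree: a generic line meets the surface in up to 3 points, so deg p = 3.
(b) Reading off the gridlines: it meets the z-axis at z = 0 (among the integer gridlines); one y-axis crossing is at y = 0; one x-axis crossing is at x = 0.
(c) Assembling these constraints gives the stated polynomial.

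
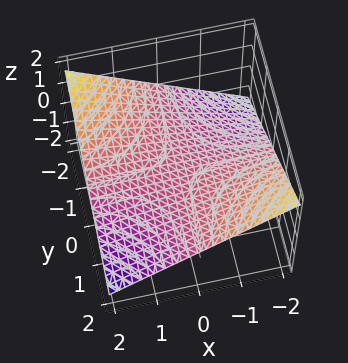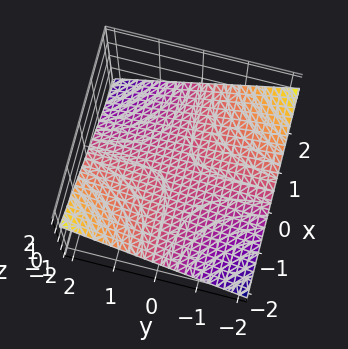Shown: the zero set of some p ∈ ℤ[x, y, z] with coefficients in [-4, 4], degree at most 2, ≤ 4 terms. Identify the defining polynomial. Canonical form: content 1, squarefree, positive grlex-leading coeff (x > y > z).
Degree: a saddle surface; a quadric, so deg p = 2.
Against the integer gridlines: every point of the y-axis in the box is on the surface; the visible x-axis segment lies entirely on the surface.
Matching integer coefficients to the picture gives p.

x*y + 3*z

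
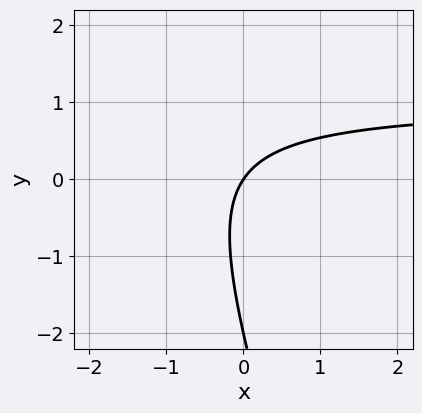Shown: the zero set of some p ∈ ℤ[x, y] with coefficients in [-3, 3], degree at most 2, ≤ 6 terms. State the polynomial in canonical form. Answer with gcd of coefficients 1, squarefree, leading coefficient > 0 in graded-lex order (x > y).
First, degree: the shape is more complex than any degree-1 curve, so deg p = 2.
Next, observable constraints: among the integer gridlines, it crosses the y-axis at y ∈ {-2, 0}; it meets the x-axis at x = 0 (among the integer gridlines).
Finally, the integer polynomial consistent with all of this is the stated p.

3*x*y + y^2 - 3*x + 2*y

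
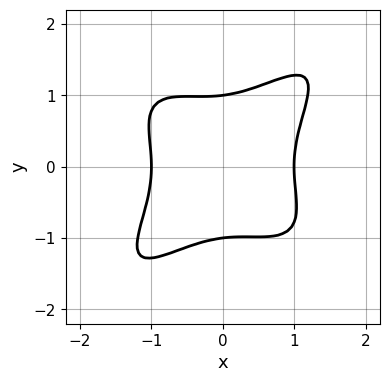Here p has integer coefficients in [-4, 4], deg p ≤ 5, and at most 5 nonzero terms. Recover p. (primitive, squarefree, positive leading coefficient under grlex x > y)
2*x^4 - 2*x^2*y^2 - x*y^3 + 2*y^4 - 2

First, degree: no degree-3 curve has this shape, so deg p = 4.
Next, from the axis intercepts and sections: among the integer gridlines, it crosses the y-axis at y ∈ {-1, 1}; among the integer gridlines, it crosses the x-axis at x ∈ {-1, 1}.
Finally, putting this together gives p.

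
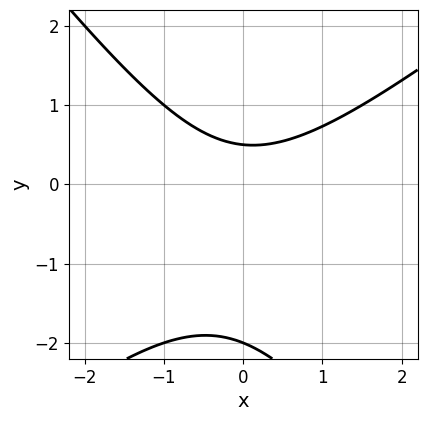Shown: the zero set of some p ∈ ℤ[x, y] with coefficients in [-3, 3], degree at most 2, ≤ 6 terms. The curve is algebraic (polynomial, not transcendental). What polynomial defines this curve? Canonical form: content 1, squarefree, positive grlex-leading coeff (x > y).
(a) deg p = 2. A generic line meets the curve in up to 2 points.
(b) Observable constraints: one y-axis crossing is at y = -2; it misses every integer gridline on the x-axis.
(c) Together with the visible shape, these determine p as stated.

2*x^2 - x*y - 2*y^2 - 3*y + 2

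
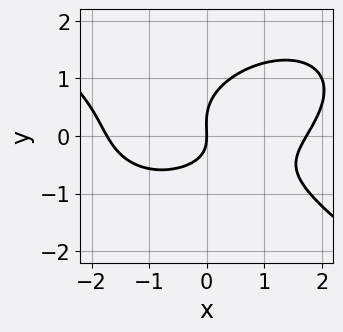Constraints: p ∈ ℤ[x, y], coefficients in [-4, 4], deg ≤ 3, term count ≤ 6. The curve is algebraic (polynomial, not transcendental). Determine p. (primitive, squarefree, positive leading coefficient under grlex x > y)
First, deg p = 3. A generic line meets the curve in up to 3 points.
Then, observable constraints: it crosses the y-axis at the gridline y = 0; it meets the x-axis at x = 0 (among the integer gridlines).
Finally, matching integer coefficients to the picture gives p.

x^3 + 3*y^3 - 2*x*y - y^2 - 3*x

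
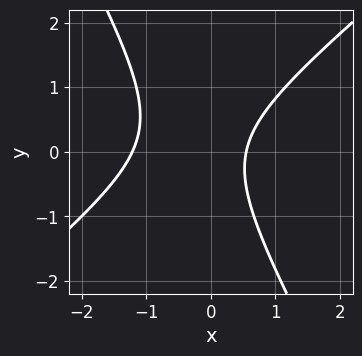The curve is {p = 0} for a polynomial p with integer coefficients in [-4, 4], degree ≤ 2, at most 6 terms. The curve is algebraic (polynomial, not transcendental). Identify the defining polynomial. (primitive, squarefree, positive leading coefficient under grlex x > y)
1. Degree: a generic line meets the curve in up to 2 points, so deg p = 2.
2. From the visible intercepts: no y-intercept at any integer in the box.
3. These observations pin down the coefficients.

3*x^2 - 2*x*y - 2*y^2 + 2*x - 2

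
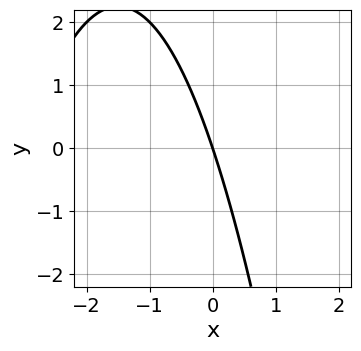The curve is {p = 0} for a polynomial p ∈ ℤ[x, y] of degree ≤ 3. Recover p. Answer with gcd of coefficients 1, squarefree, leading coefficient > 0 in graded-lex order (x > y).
x^2 + 3*x + y

(a) The degree is 2 — a generic line meets the curve in up to 2 points.
(b) Checking where it meets the axes: one x-axis crossing is at x = 0; one y-axis crossing is at y = 0.
(c) Fitting integer coefficients to these (and the overall shape) gives p.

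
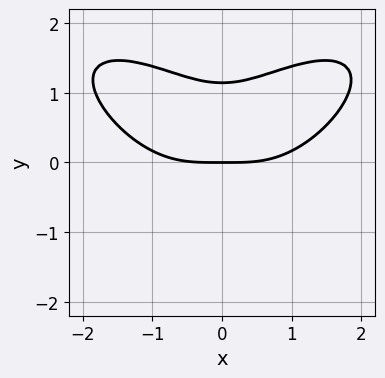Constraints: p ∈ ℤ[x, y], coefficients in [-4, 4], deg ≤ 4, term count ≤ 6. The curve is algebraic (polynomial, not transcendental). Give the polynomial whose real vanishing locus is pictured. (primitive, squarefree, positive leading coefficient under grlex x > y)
x^4 + 2*y^4 - 3*x^2*y - 3*y

First, deg p = 4. No degree-3 curve has this shape.
Next, symmetries: it's symmetric under x → −x, forcing even powers of x.
Then, against the integer gridlines: it meets the x-axis at x = 0 (among the integer gridlines); it crosses the y-axis at the gridline y = 0.
Finally, these observations pin down the coefficients.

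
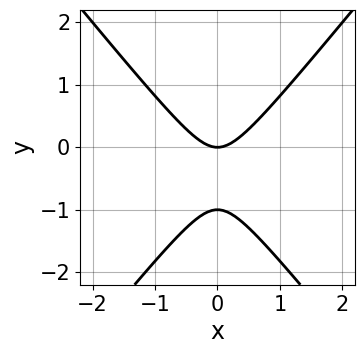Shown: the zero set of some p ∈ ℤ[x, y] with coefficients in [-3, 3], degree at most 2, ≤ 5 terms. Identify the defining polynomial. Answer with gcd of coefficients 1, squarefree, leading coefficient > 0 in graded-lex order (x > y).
3*x^2 - 2*y^2 - 2*y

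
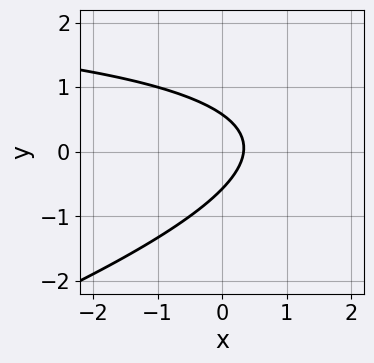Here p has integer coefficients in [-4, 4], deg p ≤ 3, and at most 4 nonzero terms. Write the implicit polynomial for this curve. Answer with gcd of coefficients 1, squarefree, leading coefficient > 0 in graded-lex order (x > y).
First, degree: a generic line meets the curve in up to 2 points, so deg p = 2.
Finally, the integer polynomial consistent with all of this is the stated p.

x*y - 3*y^2 - 3*x + 1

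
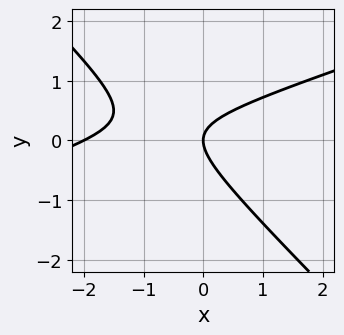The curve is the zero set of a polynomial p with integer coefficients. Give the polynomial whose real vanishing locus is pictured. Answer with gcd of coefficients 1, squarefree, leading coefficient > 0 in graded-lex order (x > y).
(a) Degree: no degree-1 curve has this shape, so deg p = 2.
(b) Checking where it meets the axes: among the integer gridlines, it crosses the x-axis at x ∈ {-2, 0}; one y-axis crossing is at y = 0.
(c) Together with the visible shape, these determine p as stated.

x^2 - 2*x*y - 3*y^2 + 2*x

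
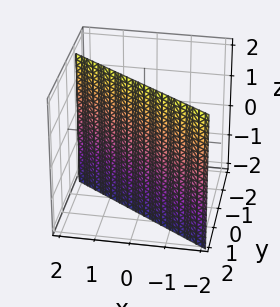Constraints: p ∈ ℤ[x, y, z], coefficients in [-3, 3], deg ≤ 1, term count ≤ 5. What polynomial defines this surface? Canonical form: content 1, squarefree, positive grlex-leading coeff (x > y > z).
Degree: every cross-section is a straight line — this is a plane, so deg p = 1.
Checking where it meets the axes: the surface avoids every integer z-axis point in the box; it crosses the x-axis at the gridline x = 1.
Putting this together gives p.

2*x + 3*y - 2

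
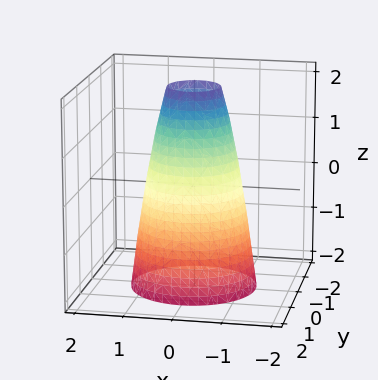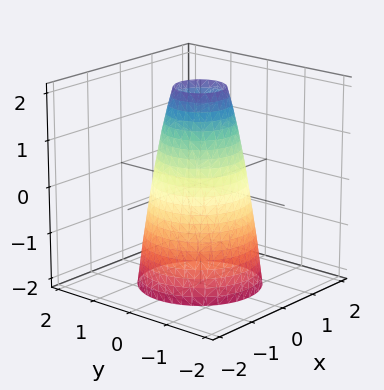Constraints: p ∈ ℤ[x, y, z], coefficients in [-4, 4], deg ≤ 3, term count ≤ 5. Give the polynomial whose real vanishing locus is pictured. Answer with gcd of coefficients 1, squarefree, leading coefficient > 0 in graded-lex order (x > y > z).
3*x^2 + 3*y^2 + z - 3

First, deg p = 2. No degree-1 surface has this shape.
Then, by symmetry, the z-axis is an axis of rotation, so x and y enter only as x² + y².
Then, observable constraints: the x-axis gridline crossings are at x ∈ {-1, 1}; a circular section at z = -2 has radius between 1 and 2.
Finally, fitting integer coefficients to these (and the overall shape) gives p. Check: (0, -1, 0) on the y-axis lies on the surface, and p(0, -1, 0) = 0. ✓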